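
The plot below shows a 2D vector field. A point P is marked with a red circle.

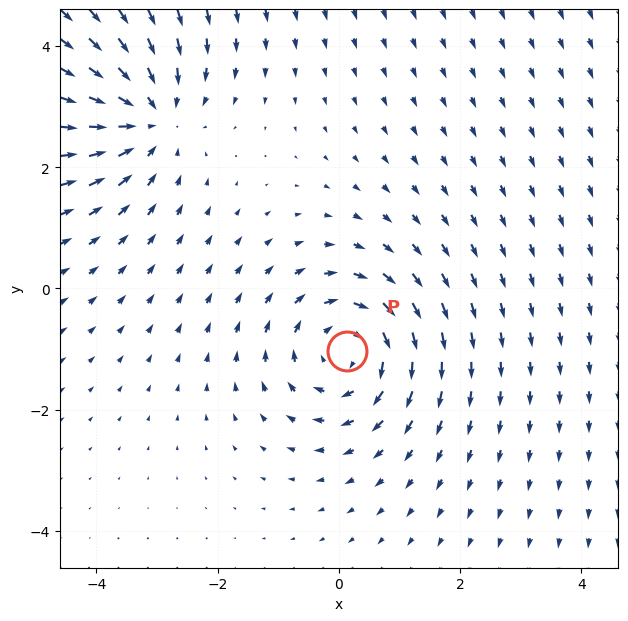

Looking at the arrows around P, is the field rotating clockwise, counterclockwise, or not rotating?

Near P at (0.1, -1.0) the arrows circulate clockwise. The curl (z-component) there is about -3; negative curl means clockwise rotation.

clockwise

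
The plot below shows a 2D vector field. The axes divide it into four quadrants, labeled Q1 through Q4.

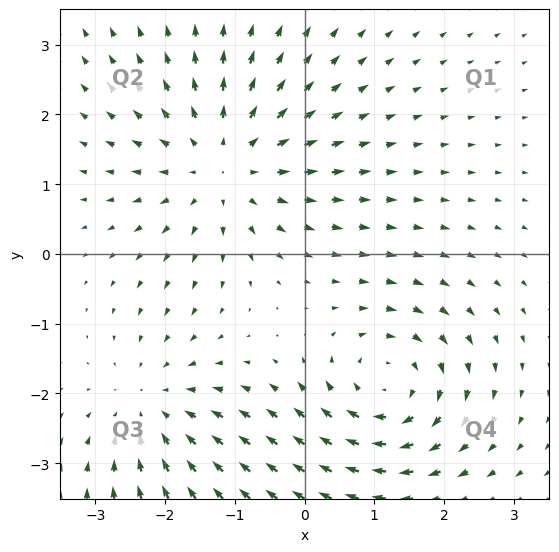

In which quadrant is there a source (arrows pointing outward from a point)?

Q2

The source sits at approximately (-1.2, 1.3), which lies in quadrant Q2. The divergence there is about +4, positive as expected for a source.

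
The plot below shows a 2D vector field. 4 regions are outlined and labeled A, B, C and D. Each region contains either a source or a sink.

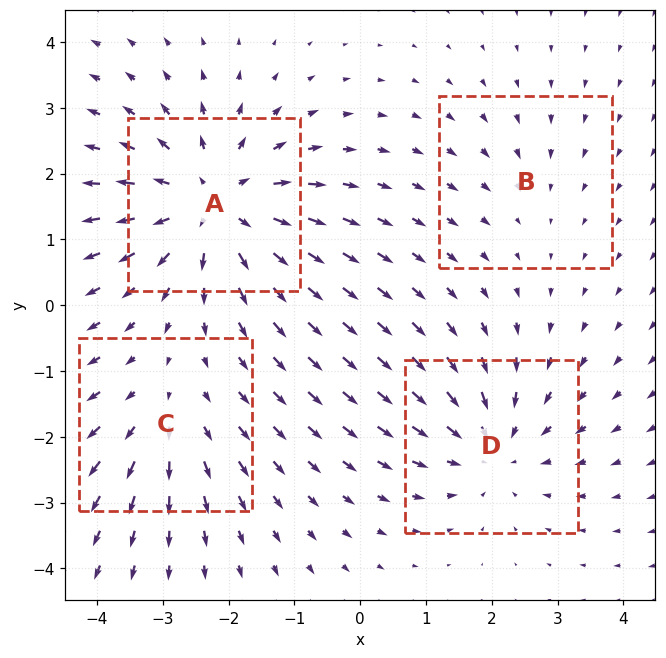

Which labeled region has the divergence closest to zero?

Divergence at each region's feature centre — A: about +6, B: about -2, C: about +3, D: about -4. Region B is closest to zero.

B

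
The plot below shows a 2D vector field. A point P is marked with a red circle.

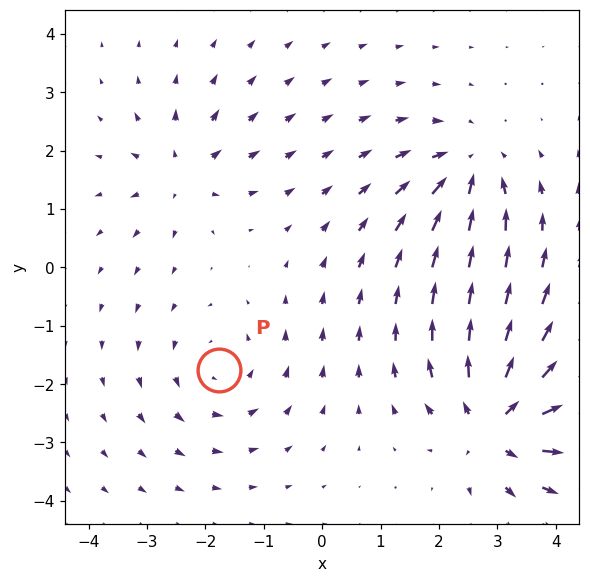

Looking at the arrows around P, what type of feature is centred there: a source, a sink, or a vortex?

vortex

At P (-1.8, -1.8) the arrows circulate counterclockwise. Divergence ≈0, curl about +3 — near-zero divergence with nonzero curl is a vortex.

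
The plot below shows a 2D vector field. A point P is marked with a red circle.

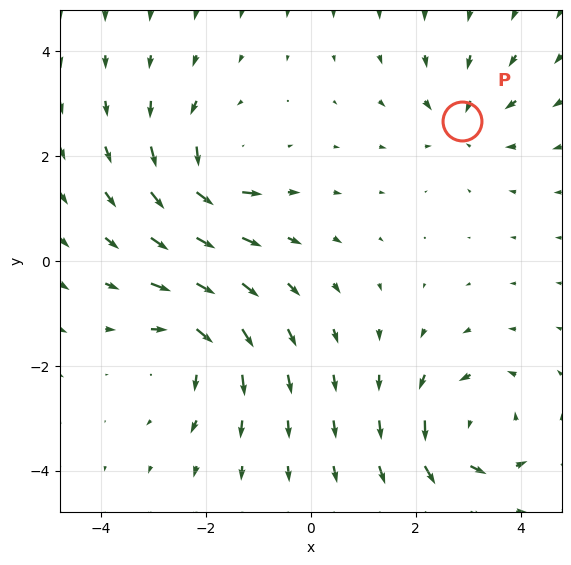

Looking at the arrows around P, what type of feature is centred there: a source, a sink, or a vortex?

At P (2.9, 2.7) the arrows converge inward. Divergence about -3, curl ≈0 — negative divergence with near-zero curl is a sink.

sink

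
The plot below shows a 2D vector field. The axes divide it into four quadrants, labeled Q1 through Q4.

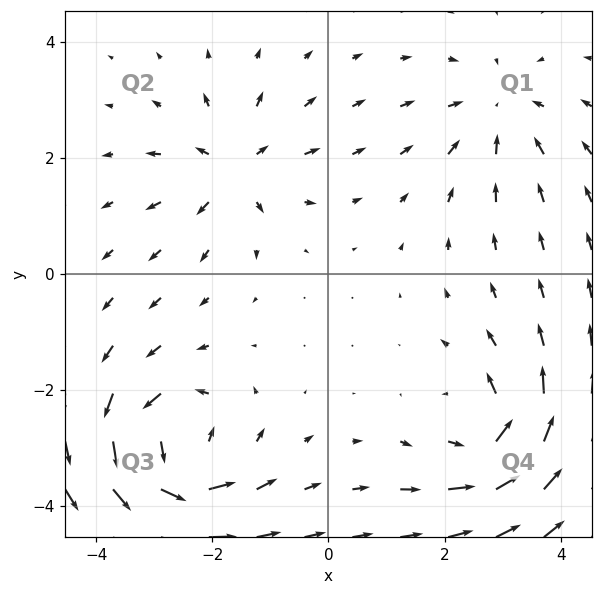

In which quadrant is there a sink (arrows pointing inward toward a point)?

The sink sits at approximately (2.9, 2.8), which lies in quadrant Q1. The divergence there is about -3, negative as expected for a sink.

Q1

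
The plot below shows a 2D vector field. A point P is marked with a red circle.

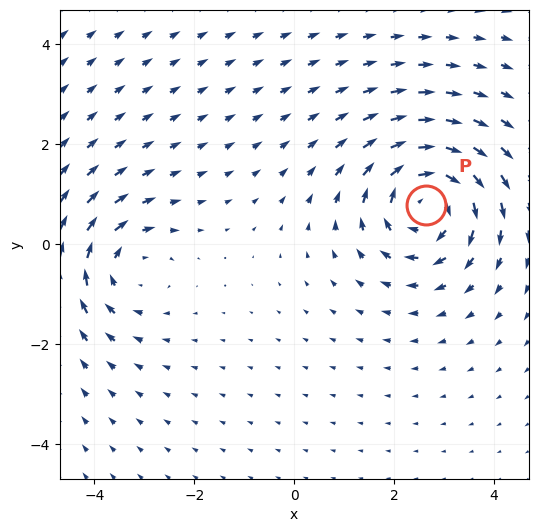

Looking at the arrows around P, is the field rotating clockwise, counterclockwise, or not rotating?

Near P at (2.6, 0.8) the arrows circulate clockwise. The curl (z-component) there is about -5; negative curl means clockwise rotation.

clockwise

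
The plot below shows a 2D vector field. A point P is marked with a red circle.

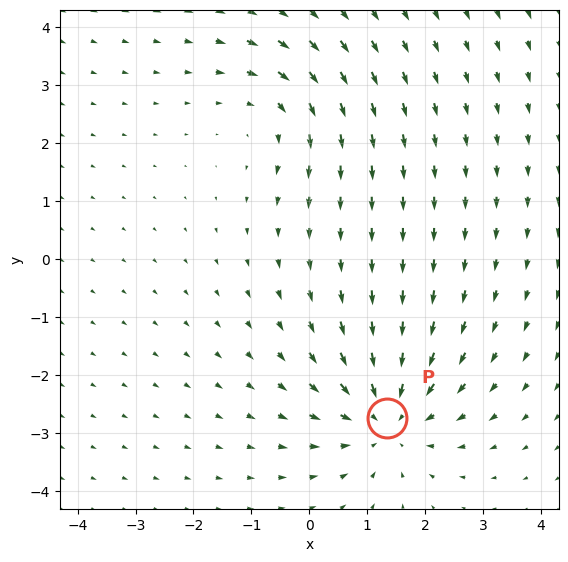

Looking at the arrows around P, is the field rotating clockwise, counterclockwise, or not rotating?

not rotating

Near P at (1.3, -2.7) the arrows show no circulation. The curl there is ≈0.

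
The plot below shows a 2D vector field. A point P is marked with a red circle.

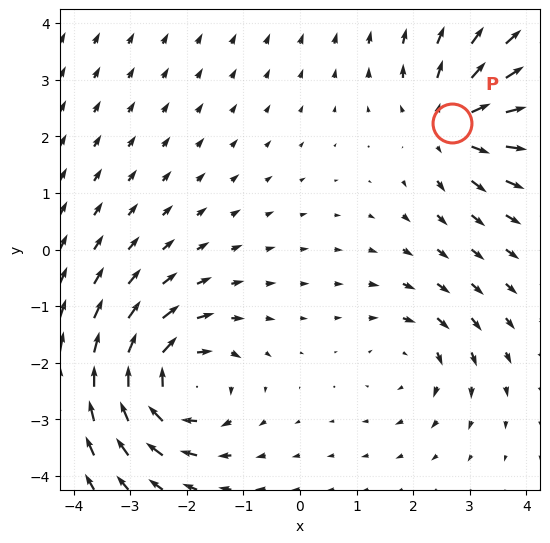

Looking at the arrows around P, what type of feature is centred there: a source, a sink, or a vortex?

At P (2.7, 2.2) the arrows spread outward. Divergence about +4, curl ≈0 — positive divergence with near-zero curl is a source.

source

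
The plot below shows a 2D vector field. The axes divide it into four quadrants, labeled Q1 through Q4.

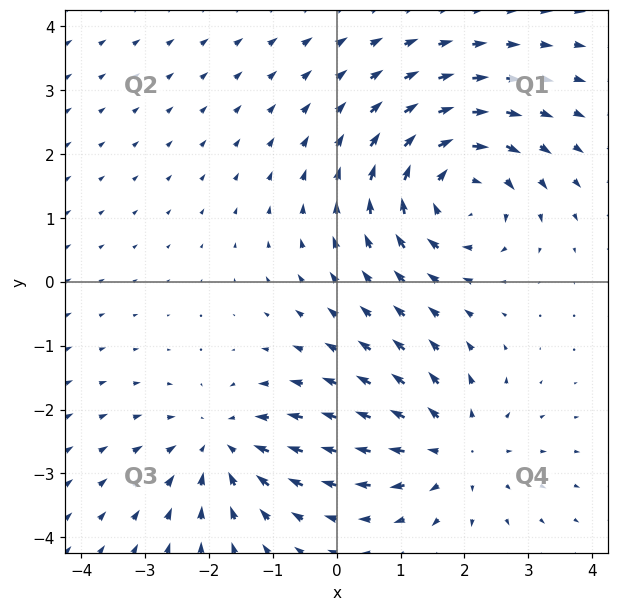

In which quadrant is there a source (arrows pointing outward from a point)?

Q4

The source sits at approximately (1.8, -2.6), which lies in quadrant Q4. The divergence there is about +4, positive as expected for a source.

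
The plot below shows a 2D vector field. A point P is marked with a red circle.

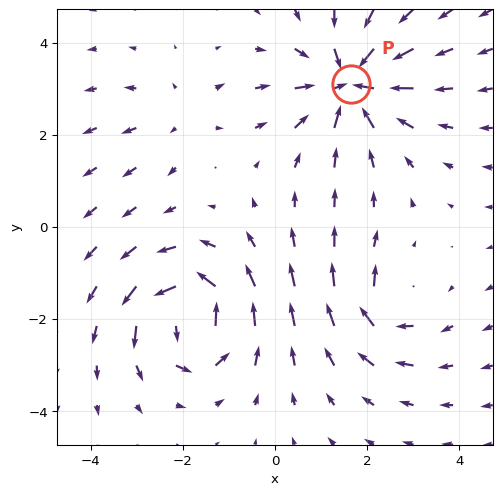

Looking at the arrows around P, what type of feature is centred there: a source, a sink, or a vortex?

sink

At P (1.6, 3.1) the arrows converge inward. Divergence about -5, curl ≈0 — negative divergence with near-zero curl is a sink.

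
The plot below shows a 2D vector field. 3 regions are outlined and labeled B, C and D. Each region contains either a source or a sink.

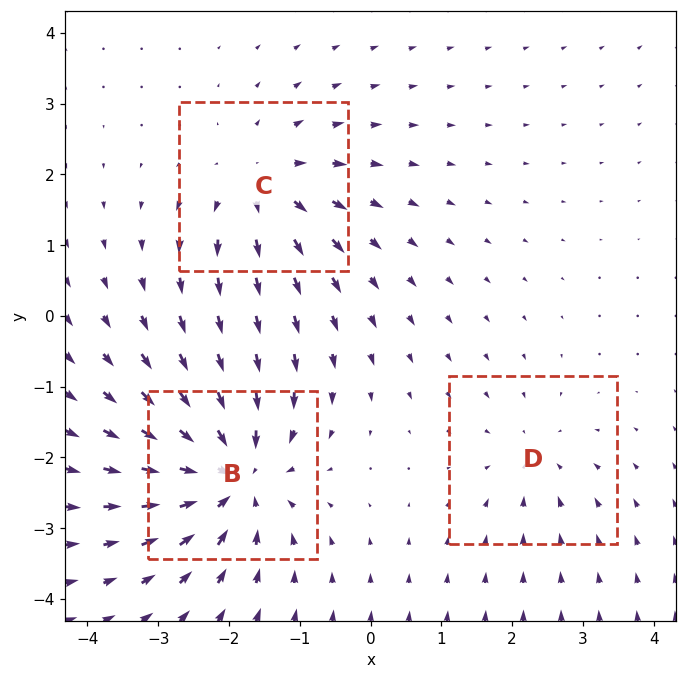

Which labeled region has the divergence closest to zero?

D

Divergence at each region's feature centre — B: about -5, C: about +3, D: about -2. Region D is closest to zero.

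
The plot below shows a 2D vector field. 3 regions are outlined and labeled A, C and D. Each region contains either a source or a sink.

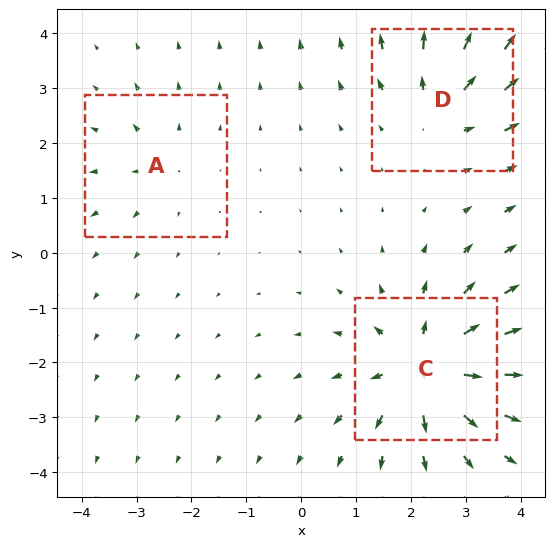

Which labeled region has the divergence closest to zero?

A

Divergence at each region's feature centre — A: about +2, C: about +5, D: about +3. Region A is closest to zero.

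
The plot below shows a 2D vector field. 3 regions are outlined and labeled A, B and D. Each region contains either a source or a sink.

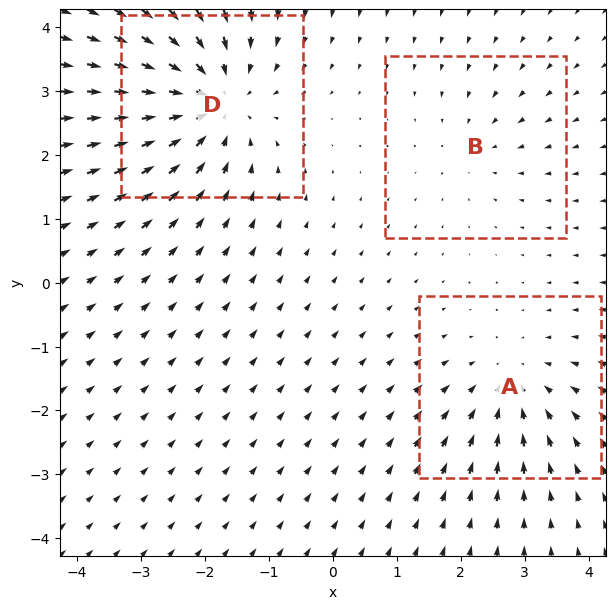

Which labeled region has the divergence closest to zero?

Divergence at each region's feature centre — A: about -3, B: about -2, D: about -5. Region B is closest to zero.

B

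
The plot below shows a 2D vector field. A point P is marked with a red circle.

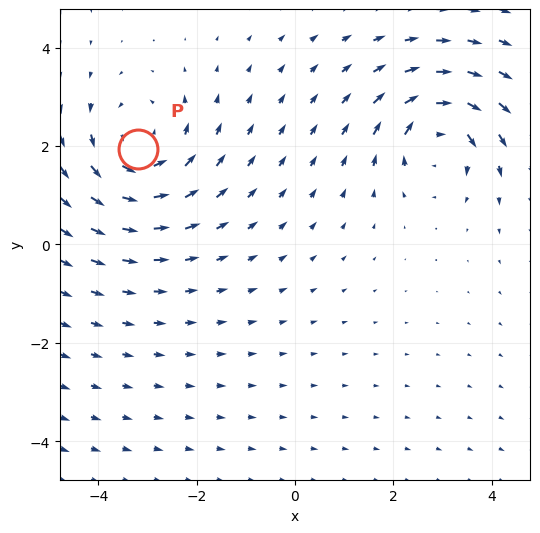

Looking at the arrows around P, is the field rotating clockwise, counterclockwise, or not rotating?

counterclockwise

Near P at (-3.2, 1.9) the arrows circulate counterclockwise. The curl (z-component) there is about +3; positive curl means counterclockwise rotation.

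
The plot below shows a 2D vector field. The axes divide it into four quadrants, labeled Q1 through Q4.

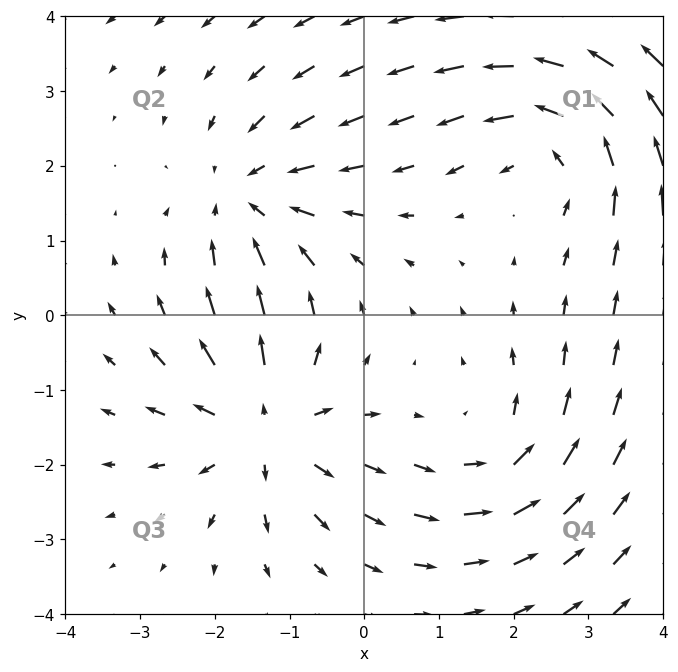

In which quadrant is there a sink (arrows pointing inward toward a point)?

Q2

The sink sits at approximately (-1.5, 1.5), which lies in quadrant Q2. The divergence there is about -4, negative as expected for a sink.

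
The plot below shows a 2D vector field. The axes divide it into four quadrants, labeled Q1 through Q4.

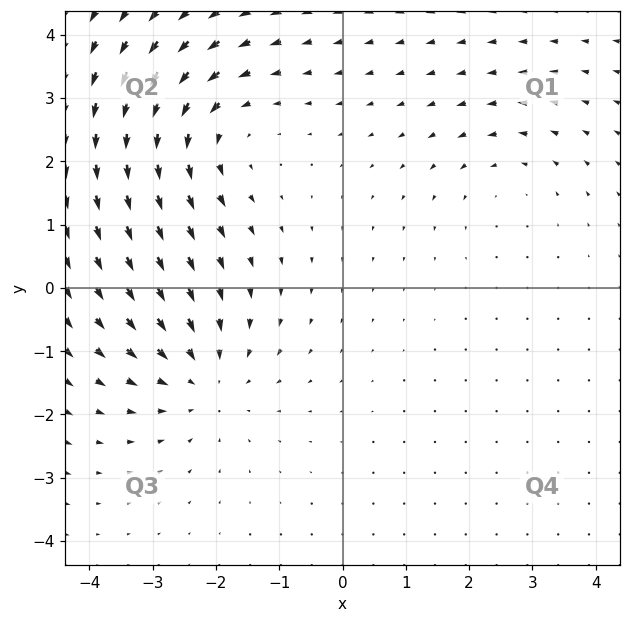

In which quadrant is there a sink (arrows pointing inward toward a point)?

Q3

The sink sits at approximately (-2.2, -1.4), which lies in quadrant Q3. The divergence there is about -4, negative as expected for a sink.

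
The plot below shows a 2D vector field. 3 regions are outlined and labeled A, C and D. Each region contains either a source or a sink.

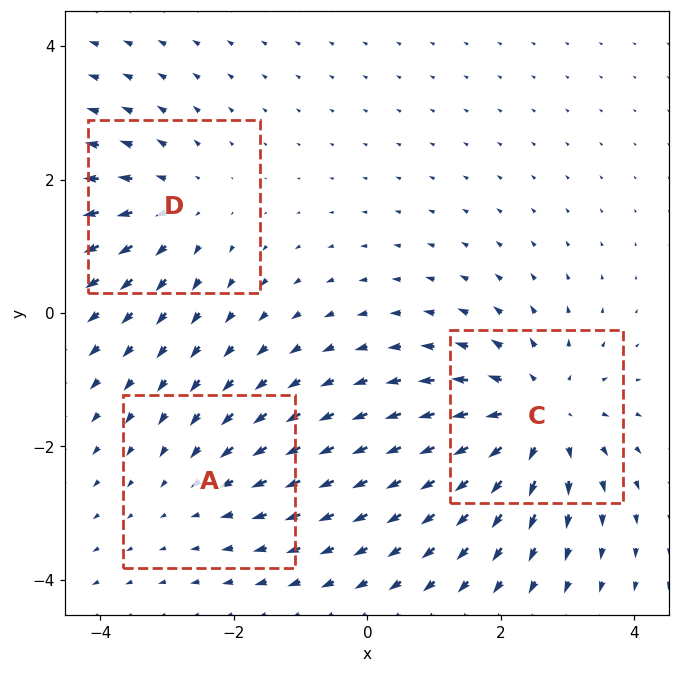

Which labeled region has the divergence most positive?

C

Divergence at each region's feature centre — A: about -2, C: about +4, D: about +3. Region C is most positive.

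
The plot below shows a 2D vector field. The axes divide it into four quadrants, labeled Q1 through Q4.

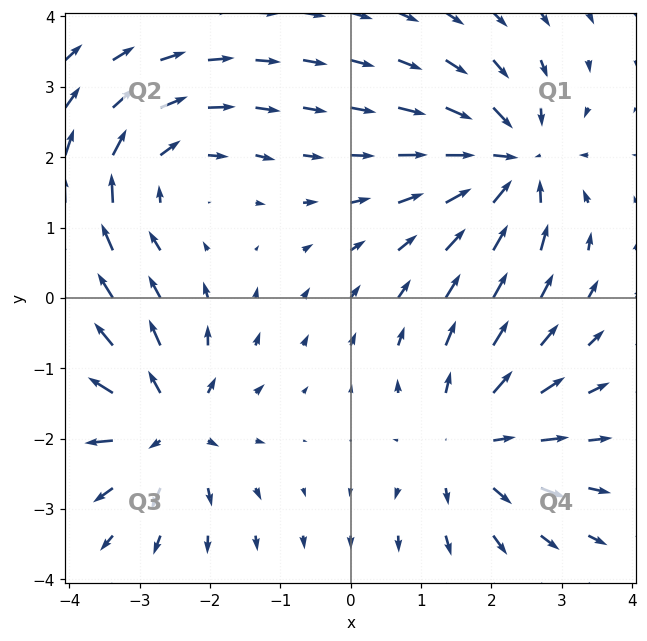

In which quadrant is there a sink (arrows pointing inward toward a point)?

The sink sits at approximately (2.3, 1.9), which lies in quadrant Q1. The divergence there is about -5, negative as expected for a sink.

Q1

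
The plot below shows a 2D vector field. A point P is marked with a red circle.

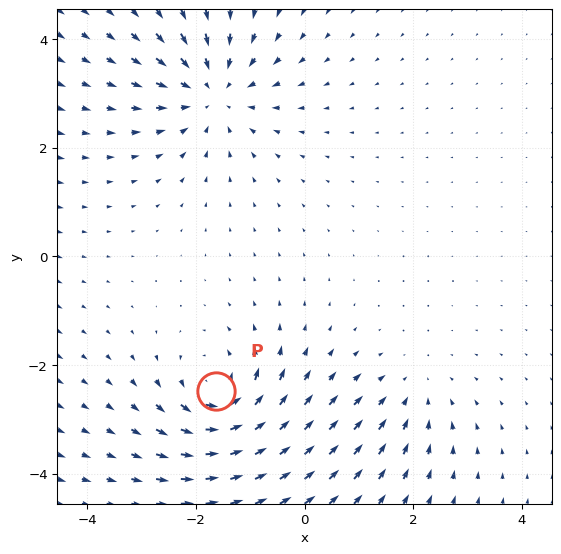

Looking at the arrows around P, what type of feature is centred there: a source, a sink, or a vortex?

At P (-1.6, -2.5) the arrows circulate counterclockwise. Divergence ≈0, curl about +5 — near-zero divergence with nonzero curl is a vortex.

vortex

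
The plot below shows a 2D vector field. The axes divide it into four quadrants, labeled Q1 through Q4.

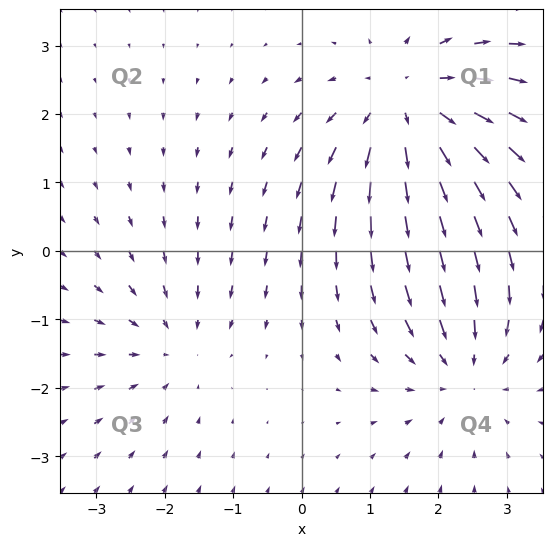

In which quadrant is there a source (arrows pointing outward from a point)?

The source sits at approximately (1.6, 2.1), which lies in quadrant Q1. The divergence there is about +4, positive as expected for a source.

Q1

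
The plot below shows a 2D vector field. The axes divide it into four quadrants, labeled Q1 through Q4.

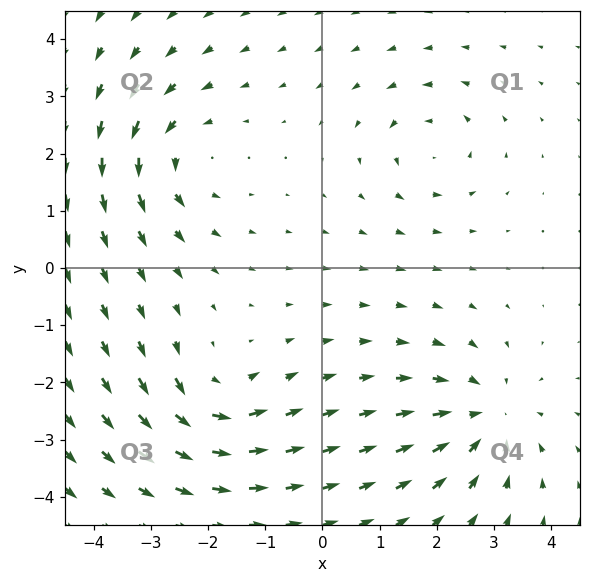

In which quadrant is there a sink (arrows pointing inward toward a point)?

The sink sits at approximately (2.9, -2.6), which lies in quadrant Q4. The divergence there is about -5, negative as expected for a sink.

Q4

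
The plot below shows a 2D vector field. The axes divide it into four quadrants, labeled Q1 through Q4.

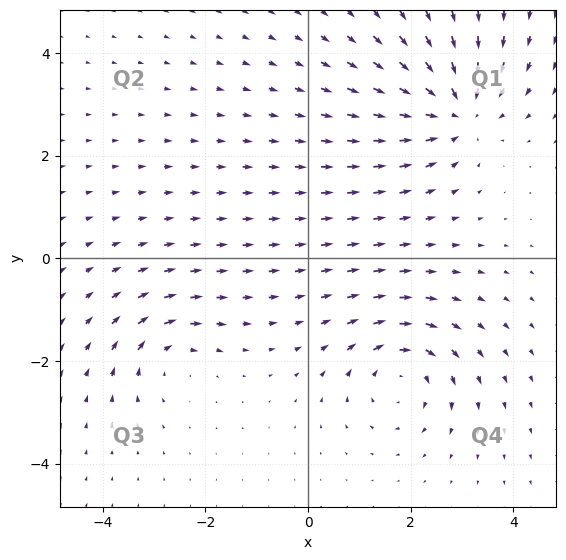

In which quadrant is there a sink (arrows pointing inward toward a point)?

The sink sits at approximately (2.9, 2.9), which lies in quadrant Q1. The divergence there is about -5, negative as expected for a sink.

Q1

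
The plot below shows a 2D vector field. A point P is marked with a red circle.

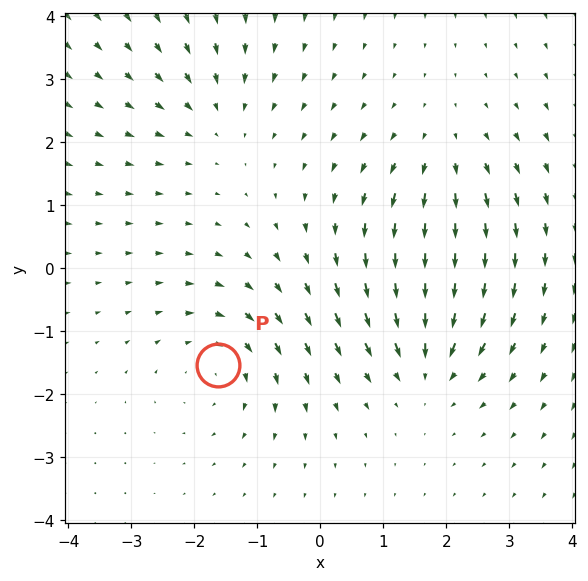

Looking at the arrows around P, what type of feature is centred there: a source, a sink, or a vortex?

At P (-1.6, -1.5) the arrows circulate clockwise. Divergence ≈0, curl about -3 — near-zero divergence with nonzero curl is a vortex.

vortex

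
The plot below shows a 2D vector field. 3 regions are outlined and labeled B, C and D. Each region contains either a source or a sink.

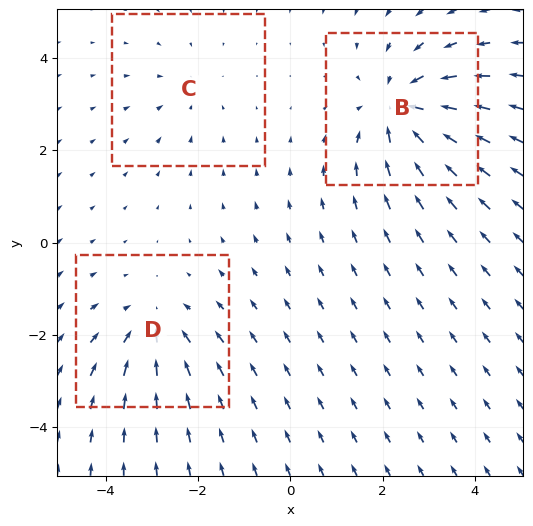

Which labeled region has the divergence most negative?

Divergence at each region's feature centre — B: about -5, C: about -2, D: about -3. Region B is most negative.

B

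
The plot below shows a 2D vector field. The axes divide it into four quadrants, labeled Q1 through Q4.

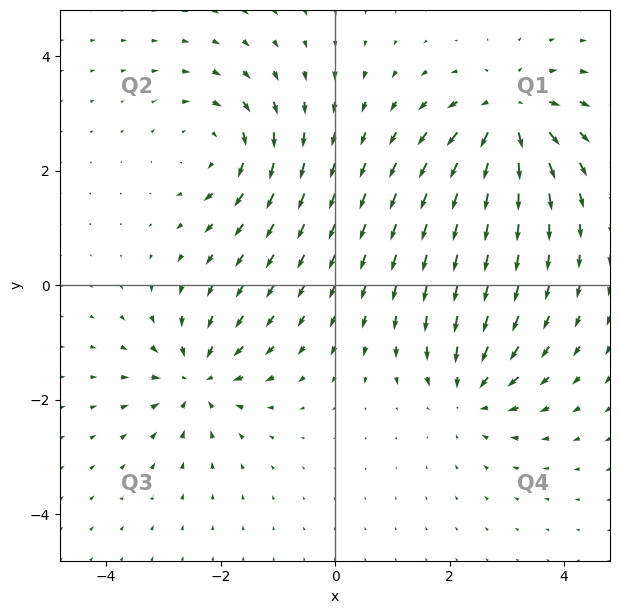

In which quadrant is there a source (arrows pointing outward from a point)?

Q1

The source sits at approximately (3.0, 3.0), which lies in quadrant Q1. The divergence there is about +5, positive as expected for a source.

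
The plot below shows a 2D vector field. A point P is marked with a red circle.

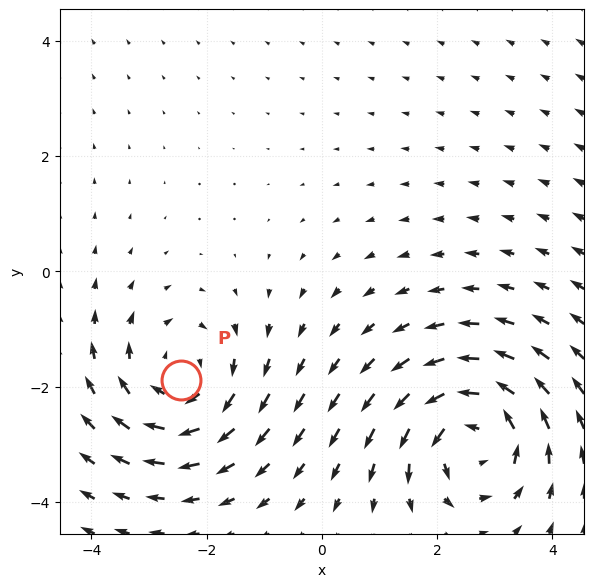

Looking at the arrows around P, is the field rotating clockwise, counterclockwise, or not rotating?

clockwise

Near P at (-2.4, -1.9) the arrows circulate clockwise. The curl (z-component) there is about -3; negative curl means clockwise rotation.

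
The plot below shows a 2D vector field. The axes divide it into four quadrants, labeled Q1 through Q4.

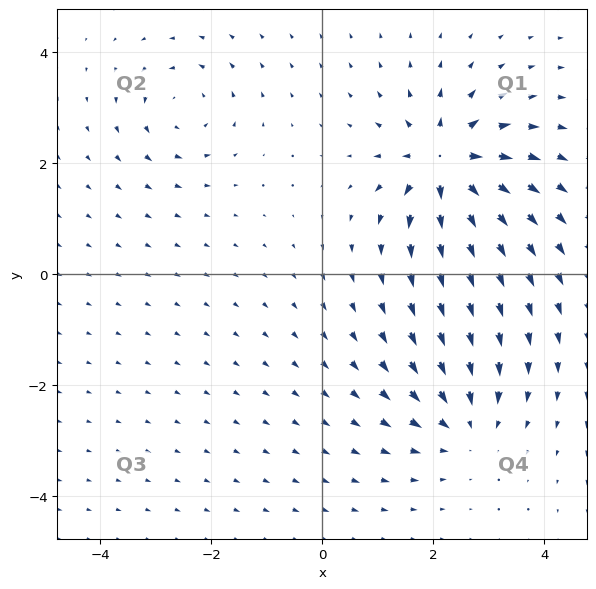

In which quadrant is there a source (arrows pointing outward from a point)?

The source sits at approximately (2.2, 2.0), which lies in quadrant Q1. The divergence there is about +7, positive as expected for a source.

Q1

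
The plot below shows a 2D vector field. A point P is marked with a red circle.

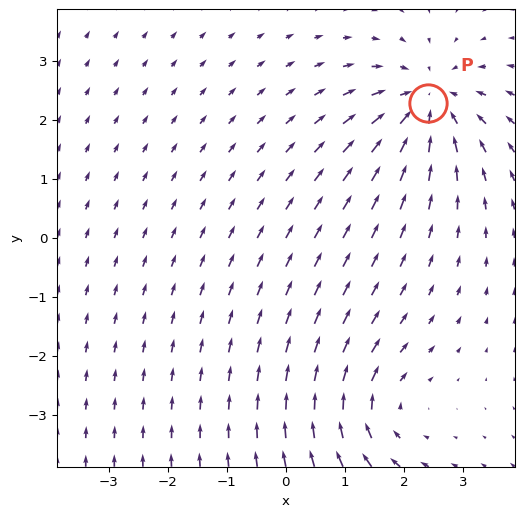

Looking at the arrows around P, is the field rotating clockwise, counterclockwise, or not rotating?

not rotating

Near P at (2.4, 2.3) the arrows show no circulation. The curl there is ≈0.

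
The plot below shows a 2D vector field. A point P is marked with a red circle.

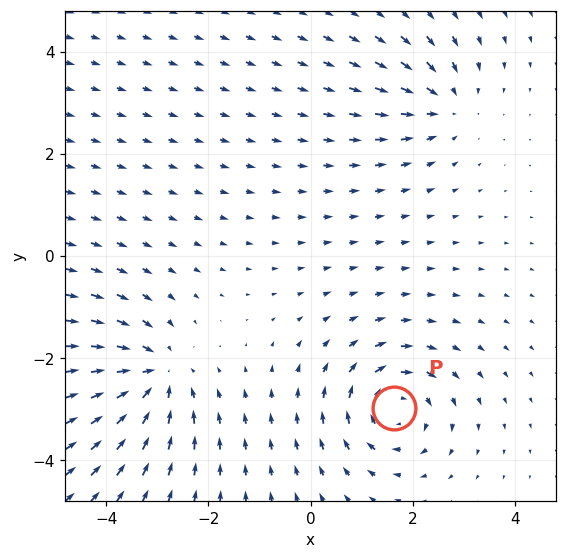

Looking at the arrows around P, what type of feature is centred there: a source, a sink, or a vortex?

vortex

At P (1.6, -3.0) the arrows circulate clockwise. Divergence ≈0, curl about -6 — near-zero divergence with nonzero curl is a vortex.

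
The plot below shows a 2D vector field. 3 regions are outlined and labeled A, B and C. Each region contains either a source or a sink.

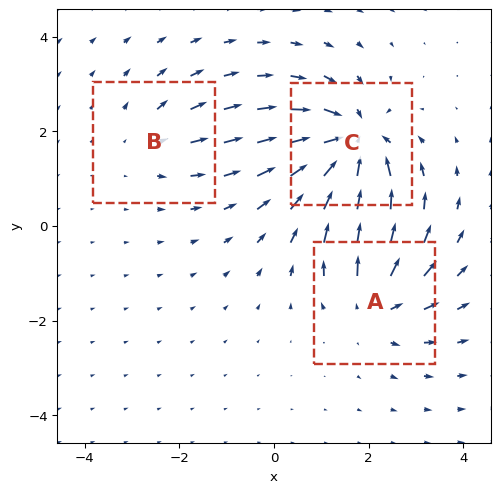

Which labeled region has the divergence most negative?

Divergence at each region's feature centre — A: about +3, B: about +2, C: about -5. Region C is most negative.

C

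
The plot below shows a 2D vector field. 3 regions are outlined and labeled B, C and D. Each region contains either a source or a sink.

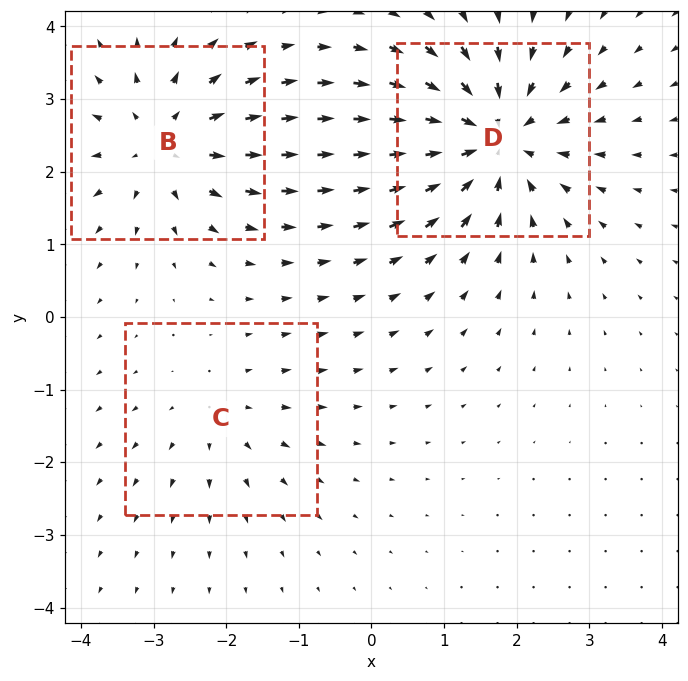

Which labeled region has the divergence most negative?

Divergence at each region's feature centre — B: about +4, C: about +2, D: about -5. Region D is most negative.

D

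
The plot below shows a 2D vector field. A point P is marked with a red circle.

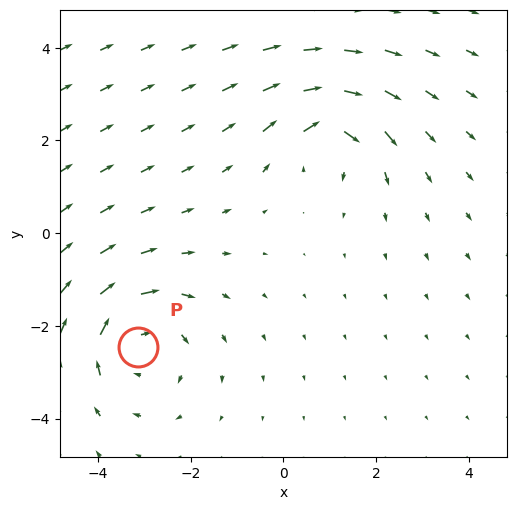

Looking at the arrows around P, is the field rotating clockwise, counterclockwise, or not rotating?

clockwise

Near P at (-3.1, -2.5) the arrows circulate clockwise. The curl (z-component) there is about -4; negative curl means clockwise rotation.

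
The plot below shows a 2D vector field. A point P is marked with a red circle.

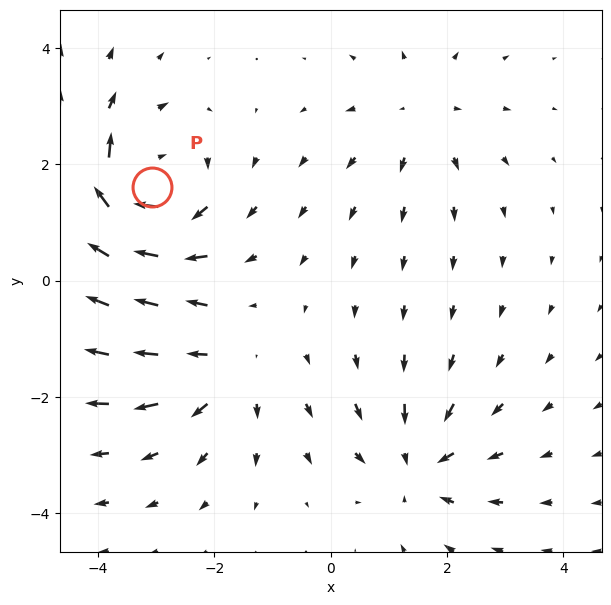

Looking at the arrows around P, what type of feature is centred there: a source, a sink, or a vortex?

vortex

At P (-3.1, 1.6) the arrows circulate clockwise. Divergence ≈0, curl about -5 — near-zero divergence with nonzero curl is a vortex.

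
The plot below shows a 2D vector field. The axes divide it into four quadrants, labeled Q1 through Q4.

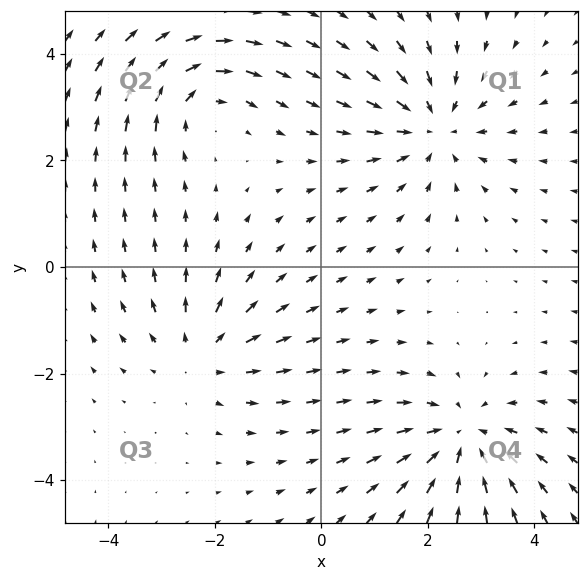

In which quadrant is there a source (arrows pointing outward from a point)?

Q3

The source sits at approximately (-2.2, -1.6), which lies in quadrant Q3. The divergence there is about +3, positive as expected for a source.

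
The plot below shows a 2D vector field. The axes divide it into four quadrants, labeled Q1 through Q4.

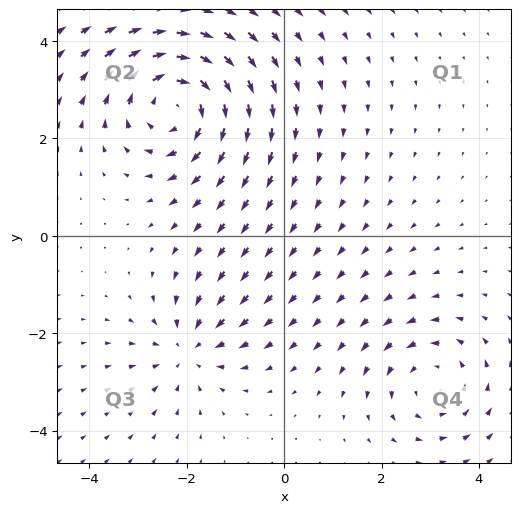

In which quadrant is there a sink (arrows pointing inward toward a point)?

The sink sits at approximately (-2.0, -2.3), which lies in quadrant Q3. The divergence there is about -3, negative as expected for a sink.

Q3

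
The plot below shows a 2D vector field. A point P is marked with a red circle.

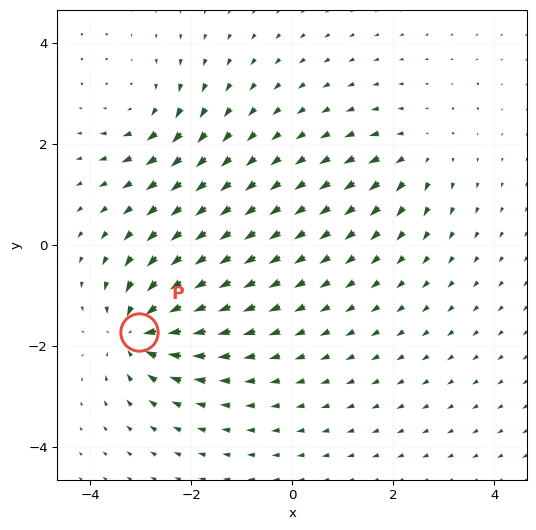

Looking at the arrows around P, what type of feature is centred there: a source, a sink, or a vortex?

At P (-3.0, -1.7) the arrows converge inward. Divergence about -6, curl ≈0 — negative divergence with near-zero curl is a sink.

sink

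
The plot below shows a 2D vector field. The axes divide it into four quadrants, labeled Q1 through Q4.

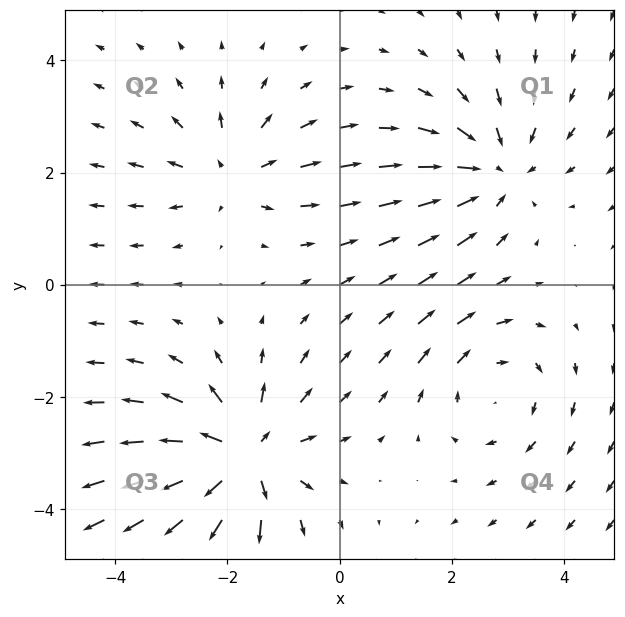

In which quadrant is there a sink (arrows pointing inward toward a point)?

Q1

The sink sits at approximately (2.8, 2.0), which lies in quadrant Q1. The divergence there is about -4, negative as expected for a sink.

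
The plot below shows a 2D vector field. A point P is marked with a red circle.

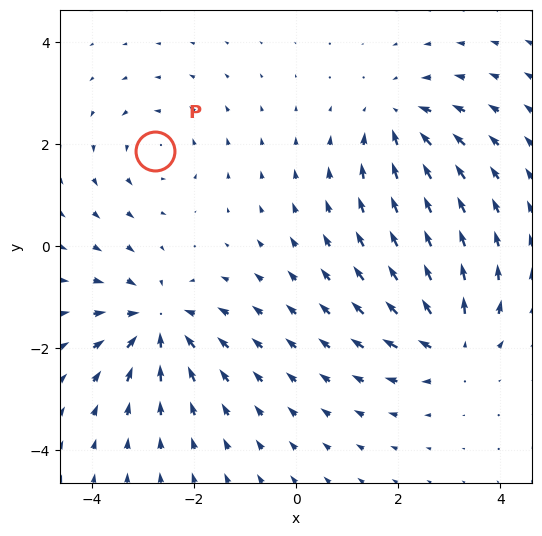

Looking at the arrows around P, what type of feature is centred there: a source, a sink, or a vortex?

At P (-2.8, 1.9) the arrows circulate counterclockwise. Divergence ≈0, curl about +3 — near-zero divergence with nonzero curl is a vortex.

vortex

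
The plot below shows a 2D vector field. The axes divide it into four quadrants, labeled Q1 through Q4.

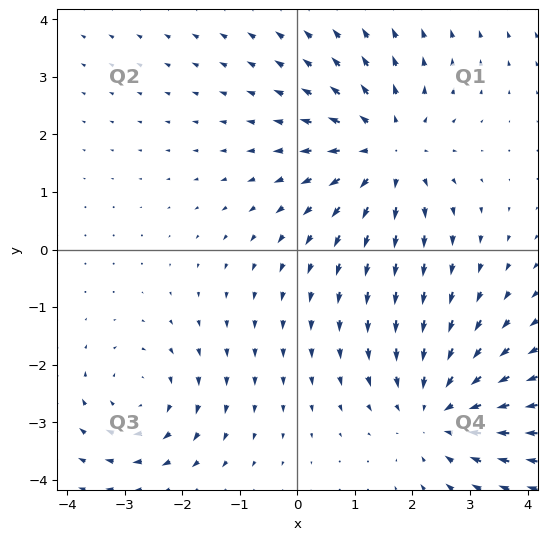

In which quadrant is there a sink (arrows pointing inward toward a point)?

Q4

The sink sits at approximately (2.4, -2.8), which lies in quadrant Q4. The divergence there is about -4, negative as expected for a sink.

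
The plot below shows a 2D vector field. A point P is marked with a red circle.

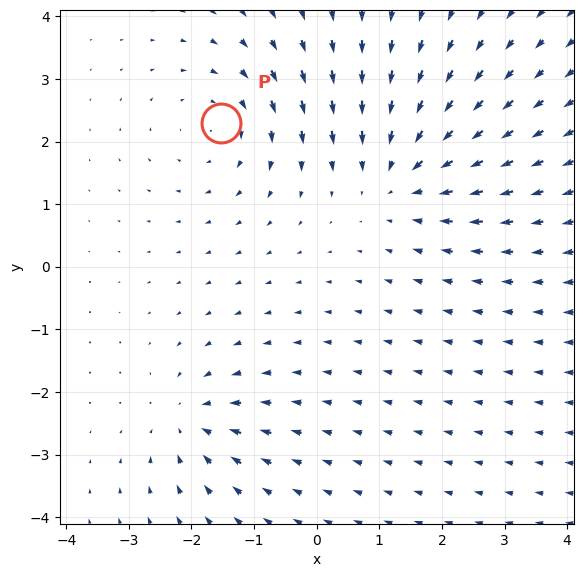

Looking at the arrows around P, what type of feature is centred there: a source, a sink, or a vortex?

At P (-1.5, 2.3) the arrows circulate clockwise. Divergence ≈0, curl about -3 — near-zero divergence with nonzero curl is a vortex.

vortex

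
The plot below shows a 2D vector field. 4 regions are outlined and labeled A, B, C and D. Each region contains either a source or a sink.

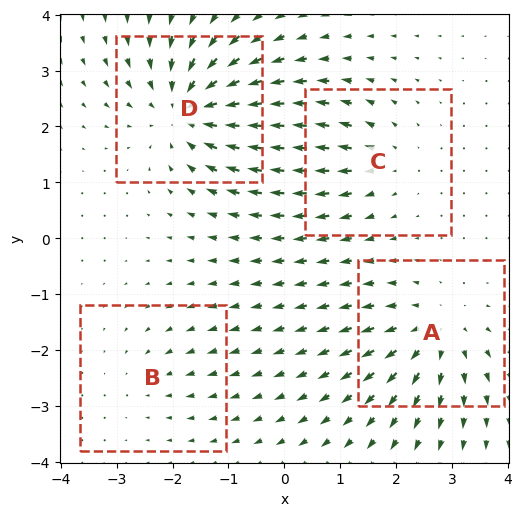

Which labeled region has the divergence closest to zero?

Divergence at each region's feature centre — A: about +5, B: about -2, C: about +3, D: about -7. Region B is closest to zero.

B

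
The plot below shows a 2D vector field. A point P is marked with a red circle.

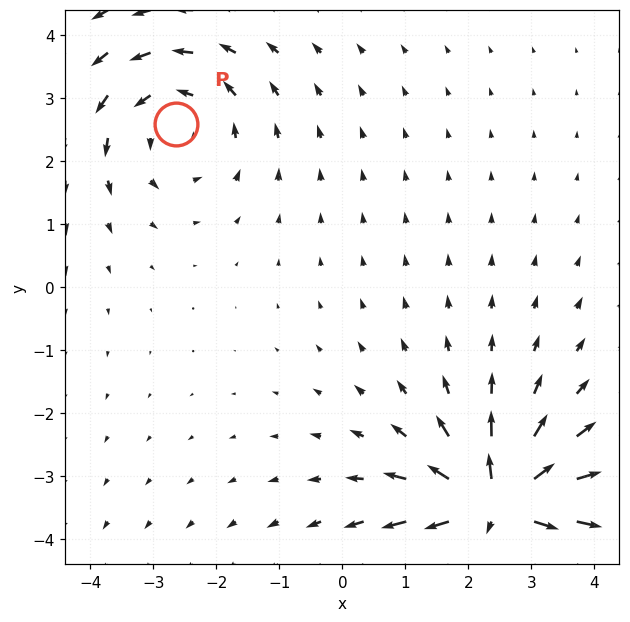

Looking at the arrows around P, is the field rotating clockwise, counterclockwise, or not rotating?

Near P at (-2.6, 2.6) the arrows circulate counterclockwise. The curl (z-component) there is about +3; positive curl means counterclockwise rotation.

counterclockwise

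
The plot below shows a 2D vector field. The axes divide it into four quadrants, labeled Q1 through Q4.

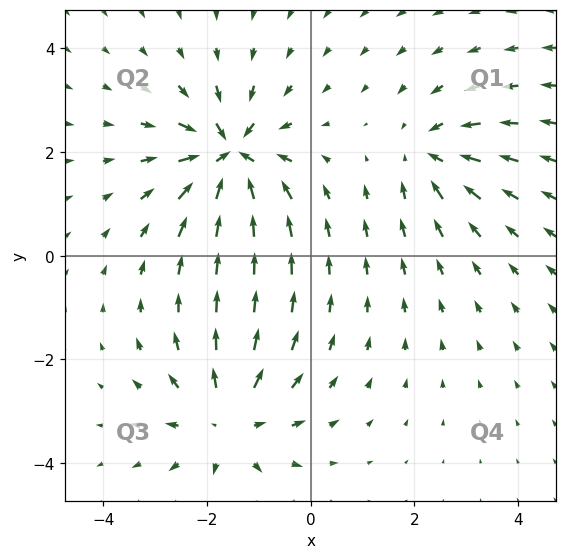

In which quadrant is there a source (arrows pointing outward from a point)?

Q3

The source sits at approximately (-1.6, -3.2), which lies in quadrant Q3. The divergence there is about +4, positive as expected for a source.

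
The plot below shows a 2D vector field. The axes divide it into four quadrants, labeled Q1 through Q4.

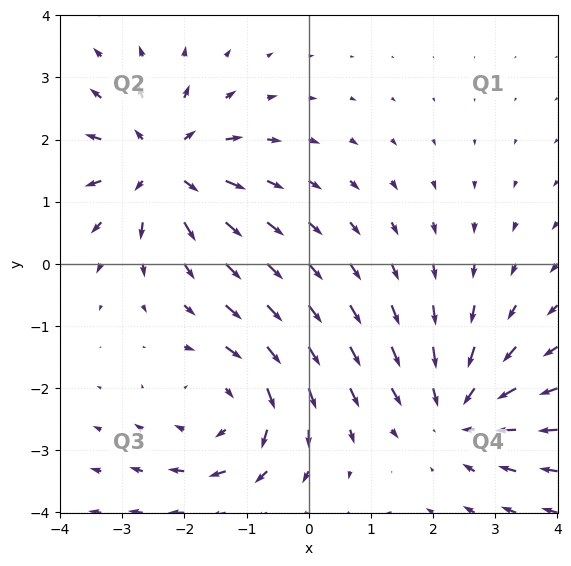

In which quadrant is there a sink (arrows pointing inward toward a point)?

The sink sits at approximately (2.4, -2.4), which lies in quadrant Q4. The divergence there is about -3, negative as expected for a sink.

Q4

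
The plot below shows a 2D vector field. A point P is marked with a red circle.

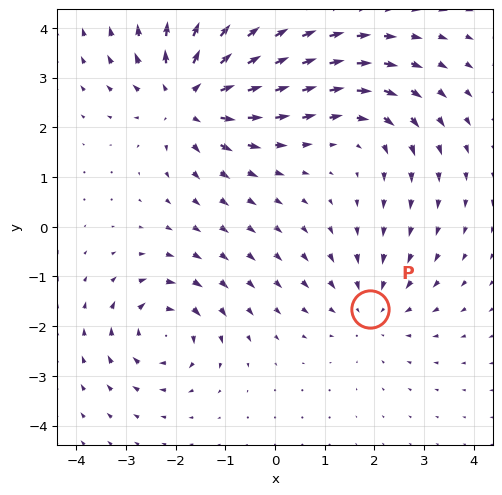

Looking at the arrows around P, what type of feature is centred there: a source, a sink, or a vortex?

sink

At P (1.9, -1.7) the arrows converge inward. Divergence about -3, curl ≈0 — negative divergence with near-zero curl is a sink.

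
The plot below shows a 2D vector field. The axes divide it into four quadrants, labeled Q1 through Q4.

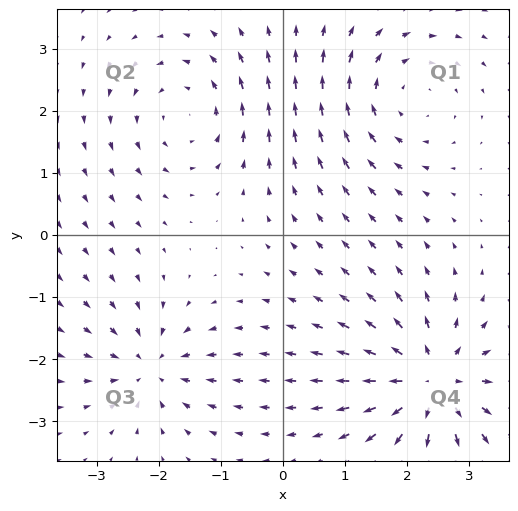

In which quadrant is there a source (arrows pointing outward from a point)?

Q4

The source sits at approximately (2.4, -2.4), which lies in quadrant Q4. The divergence there is about +6, positive as expected for a source.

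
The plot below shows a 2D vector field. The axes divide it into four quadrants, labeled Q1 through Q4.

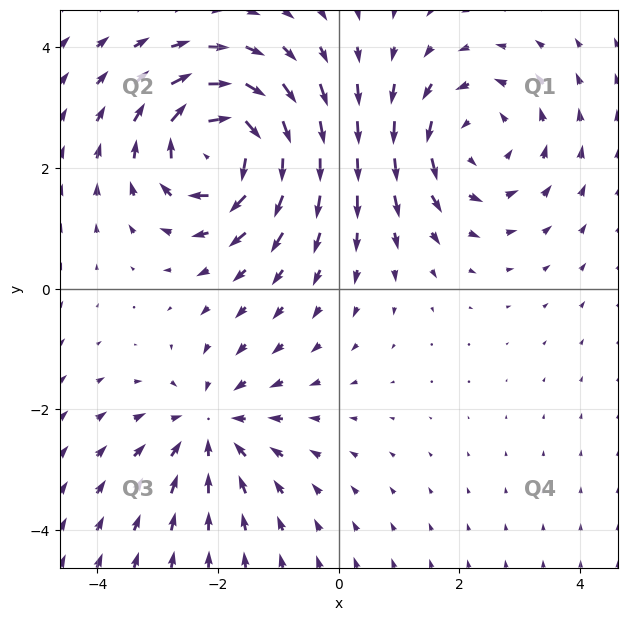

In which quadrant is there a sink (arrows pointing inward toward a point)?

Q3

The sink sits at approximately (-2.1, -2.3), which lies in quadrant Q3. The divergence there is about -3, negative as expected for a sink.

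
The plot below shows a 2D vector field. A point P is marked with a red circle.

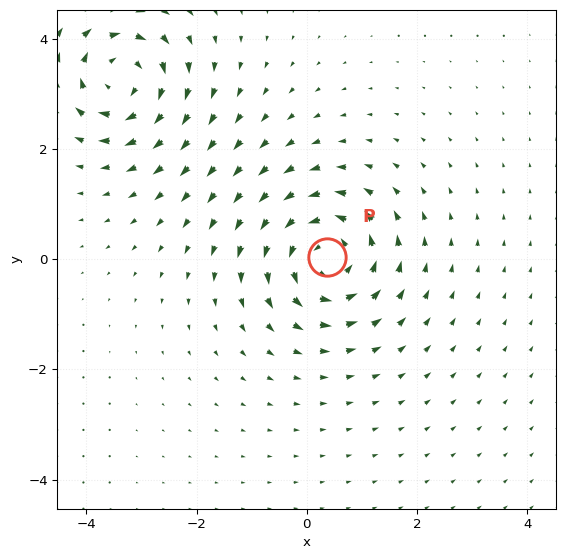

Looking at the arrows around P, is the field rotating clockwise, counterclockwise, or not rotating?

Near P at (0.4, 0.0) the arrows circulate counterclockwise. The curl (z-component) there is about +5; positive curl means counterclockwise rotation.

counterclockwise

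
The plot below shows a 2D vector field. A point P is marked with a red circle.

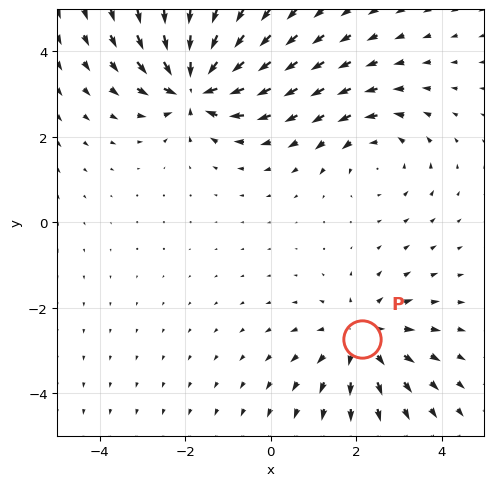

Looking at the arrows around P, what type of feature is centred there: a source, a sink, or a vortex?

At P (2.1, -2.7) the arrows spread outward. Divergence about +3, curl ≈0 — positive divergence with near-zero curl is a source.

source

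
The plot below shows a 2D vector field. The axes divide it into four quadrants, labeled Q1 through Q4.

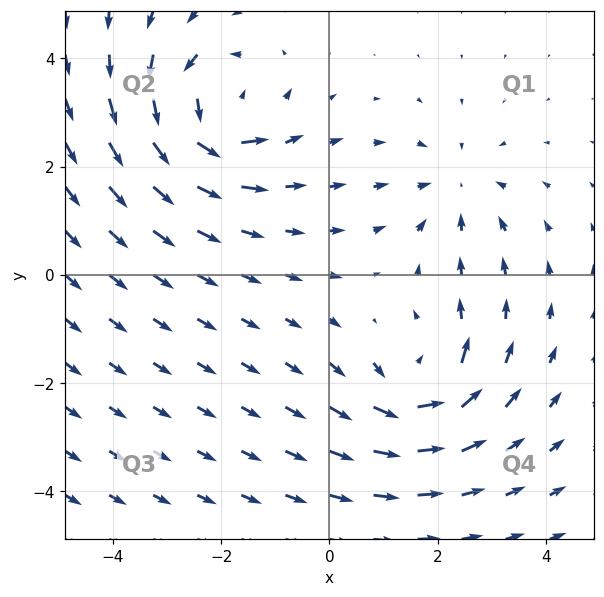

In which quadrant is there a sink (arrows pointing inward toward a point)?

The sink sits at approximately (2.3, 1.6), which lies in quadrant Q1. The divergence there is about -2, negative as expected for a sink.

Q1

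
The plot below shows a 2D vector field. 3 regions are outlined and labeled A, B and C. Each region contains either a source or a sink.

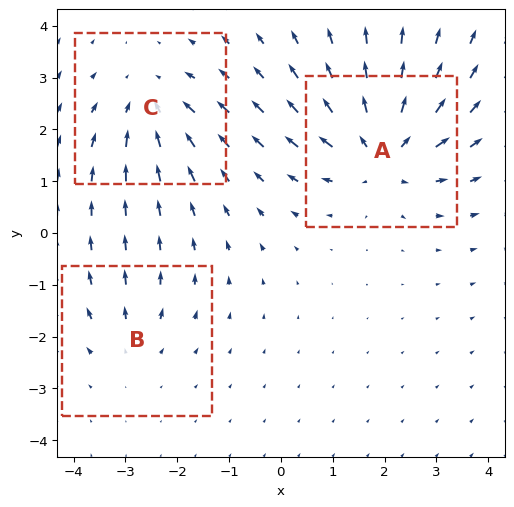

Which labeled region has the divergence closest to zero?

Divergence at each region's feature centre — A: about +5, B: about +2, C: about -3. Region B is closest to zero.

B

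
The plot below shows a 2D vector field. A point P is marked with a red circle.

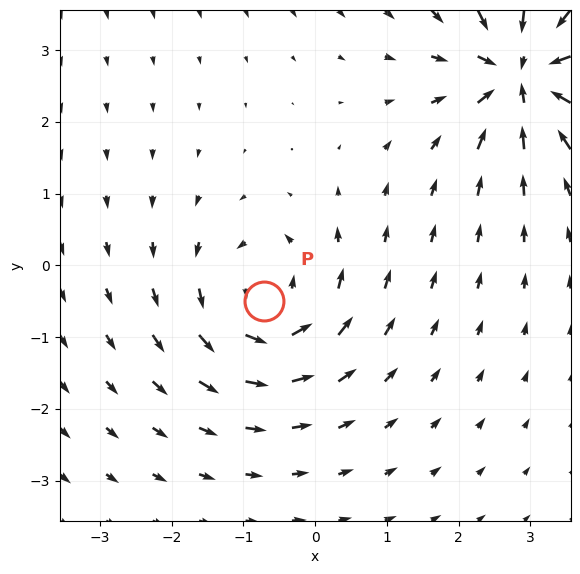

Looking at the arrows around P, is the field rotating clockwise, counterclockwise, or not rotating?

counterclockwise

Near P at (-0.7, -0.5) the arrows circulate counterclockwise. The curl (z-component) there is about +5; positive curl means counterclockwise rotation.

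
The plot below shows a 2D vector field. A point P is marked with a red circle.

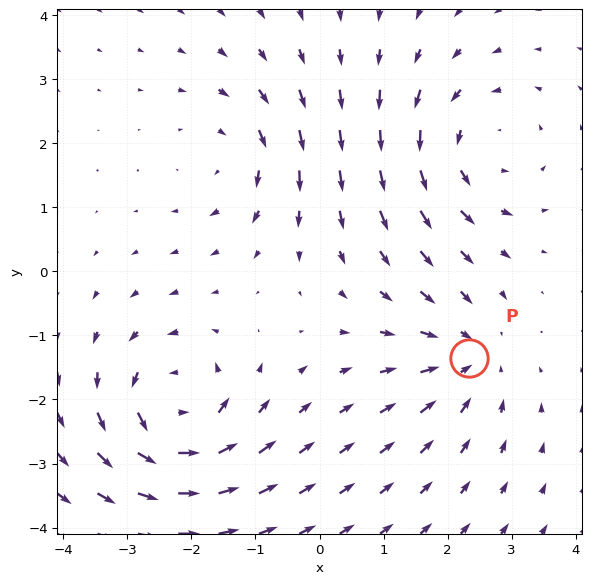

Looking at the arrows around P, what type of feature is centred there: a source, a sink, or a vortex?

At P (2.3, -1.3) the arrows converge inward. Divergence about -4, curl ≈0 — negative divergence with near-zero curl is a sink.

sink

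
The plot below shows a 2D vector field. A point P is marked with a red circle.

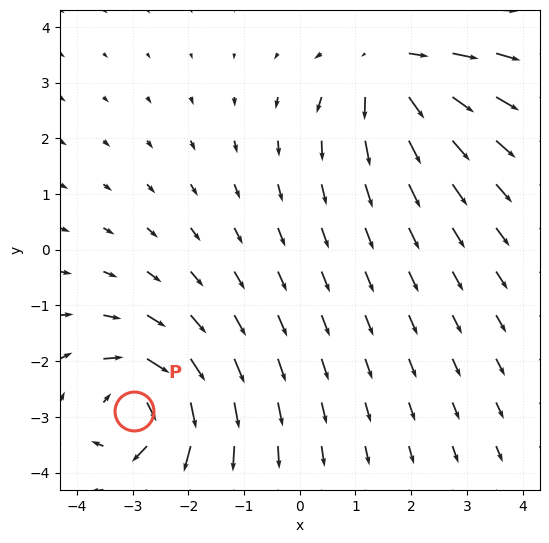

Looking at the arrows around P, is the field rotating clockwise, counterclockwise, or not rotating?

Near P at (-3.0, -2.9) the arrows circulate clockwise. The curl (z-component) there is about -6; negative curl means clockwise rotation.

clockwise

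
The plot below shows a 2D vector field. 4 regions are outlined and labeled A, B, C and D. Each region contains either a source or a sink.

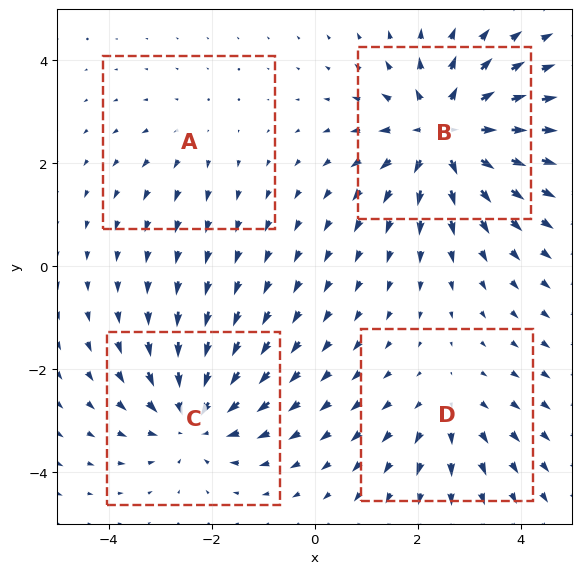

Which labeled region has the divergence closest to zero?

Divergence at each region's feature centre — A: about +2, B: about +7, C: about -5, D: about +3. Region A is closest to zero.

A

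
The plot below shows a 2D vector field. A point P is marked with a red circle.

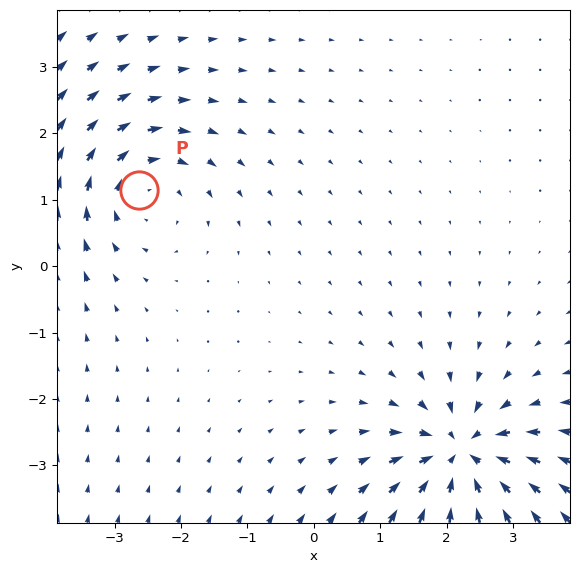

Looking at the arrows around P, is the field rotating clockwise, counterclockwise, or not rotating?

clockwise

Near P at (-2.6, 1.1) the arrows circulate clockwise. The curl (z-component) there is about -3; negative curl means clockwise rotation.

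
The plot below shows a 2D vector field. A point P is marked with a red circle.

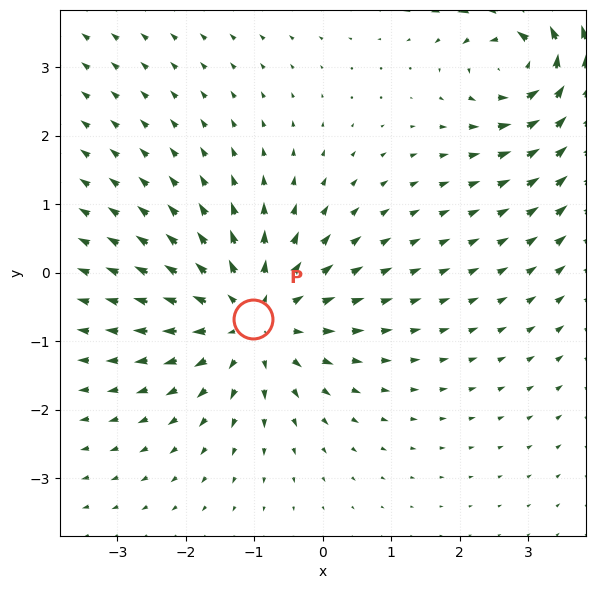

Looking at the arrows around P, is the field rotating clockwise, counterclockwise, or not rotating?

Near P at (-1.0, -0.7) the arrows show no circulation. The curl there is ≈0.

not rotating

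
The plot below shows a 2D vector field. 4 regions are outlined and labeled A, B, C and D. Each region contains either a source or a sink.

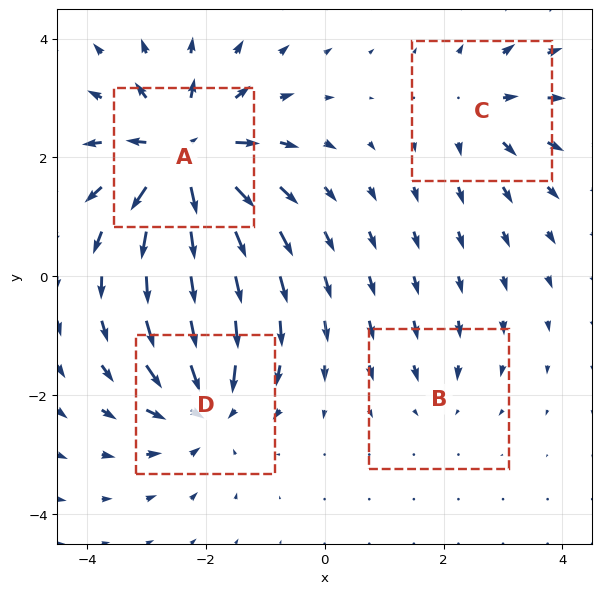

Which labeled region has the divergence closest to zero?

B

Divergence at each region's feature centre — A: about +7, B: about -2, C: about +3, D: about -5. Region B is closest to zero.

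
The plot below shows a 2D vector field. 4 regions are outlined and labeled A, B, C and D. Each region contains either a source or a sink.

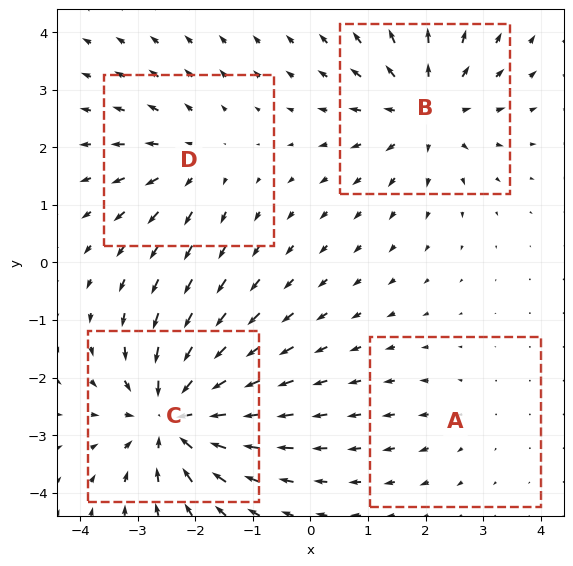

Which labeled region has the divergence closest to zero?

A

Divergence at each region's feature centre — A: about +2, B: about +5, C: about -7, D: about +4. Region A is closest to zero.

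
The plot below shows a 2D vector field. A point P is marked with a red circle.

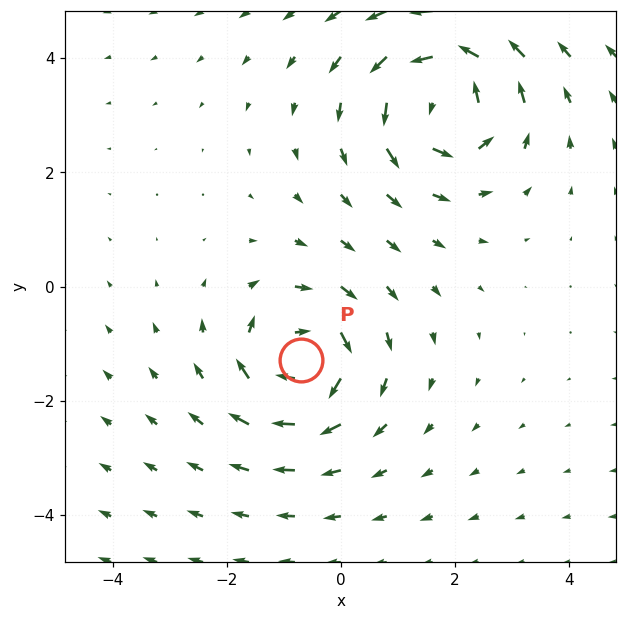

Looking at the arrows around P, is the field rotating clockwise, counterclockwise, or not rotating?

Near P at (-0.7, -1.3) the arrows circulate clockwise. The curl (z-component) there is about -4; negative curl means clockwise rotation.

clockwise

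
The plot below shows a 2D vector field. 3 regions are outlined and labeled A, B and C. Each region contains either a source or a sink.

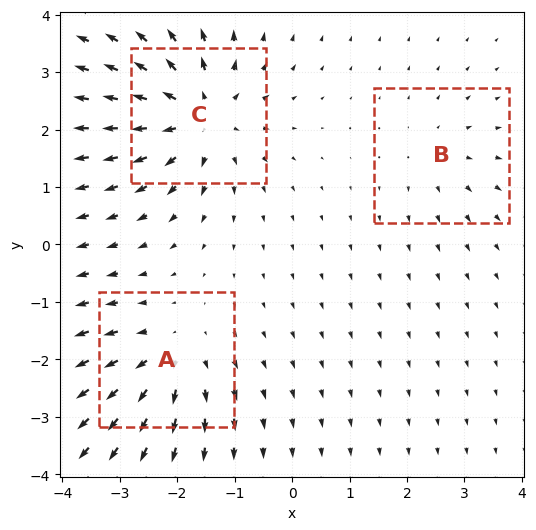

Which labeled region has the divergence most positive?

Divergence at each region's feature centre — A: about +4, B: about +2, C: about +5. Region C is most positive.

C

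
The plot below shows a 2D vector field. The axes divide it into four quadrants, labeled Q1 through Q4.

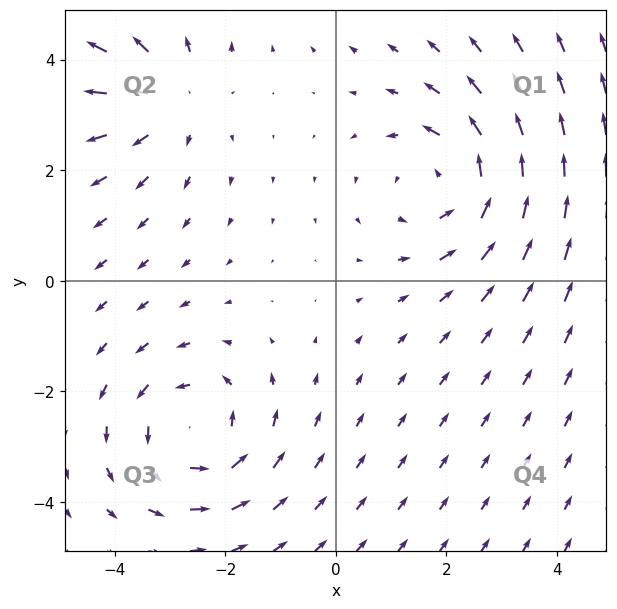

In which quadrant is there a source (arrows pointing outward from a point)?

Q2

The source sits at approximately (-3.0, 3.3), which lies in quadrant Q2. The divergence there is about +3, positive as expected for a source.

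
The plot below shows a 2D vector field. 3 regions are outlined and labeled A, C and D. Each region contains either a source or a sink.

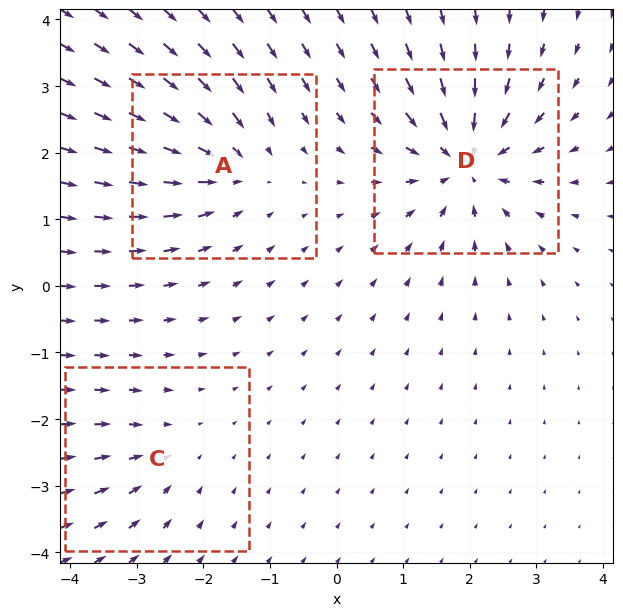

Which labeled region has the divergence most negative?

Divergence at each region's feature centre — A: about -4, C: about -2, D: about -5. Region D is most negative.

D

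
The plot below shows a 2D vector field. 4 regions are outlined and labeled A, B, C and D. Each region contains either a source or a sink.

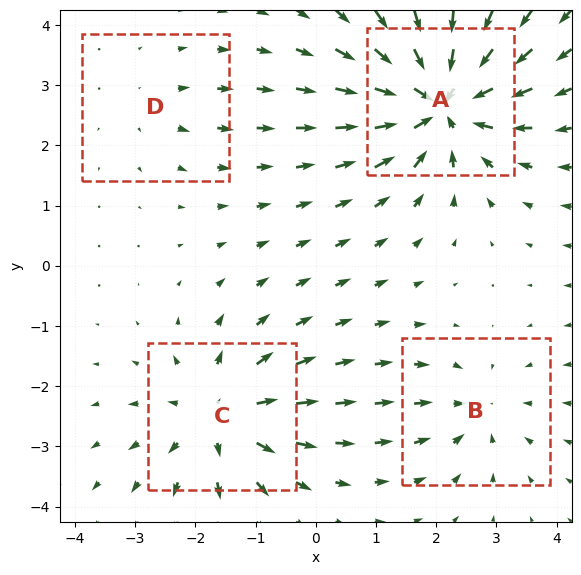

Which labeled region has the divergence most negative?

A

Divergence at each region's feature centre — A: about -7, B: about -3, C: about +5, D: about +2. Region A is most negative.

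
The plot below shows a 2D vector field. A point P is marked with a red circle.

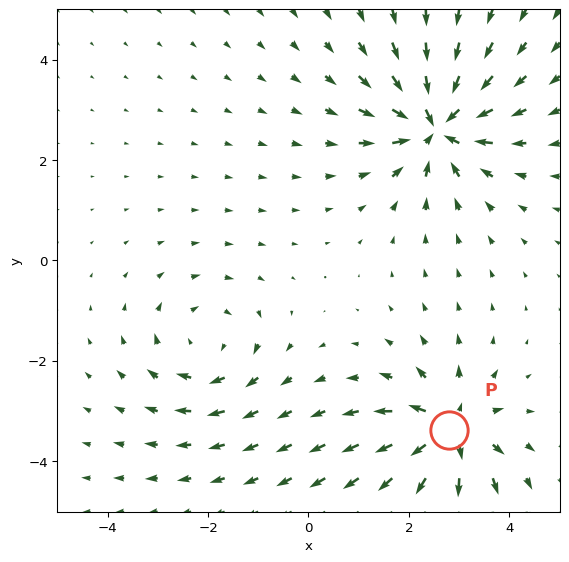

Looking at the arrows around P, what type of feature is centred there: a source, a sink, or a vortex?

At P (2.8, -3.4) the arrows spread outward. Divergence about +6, curl ≈0 — positive divergence with near-zero curl is a source.

source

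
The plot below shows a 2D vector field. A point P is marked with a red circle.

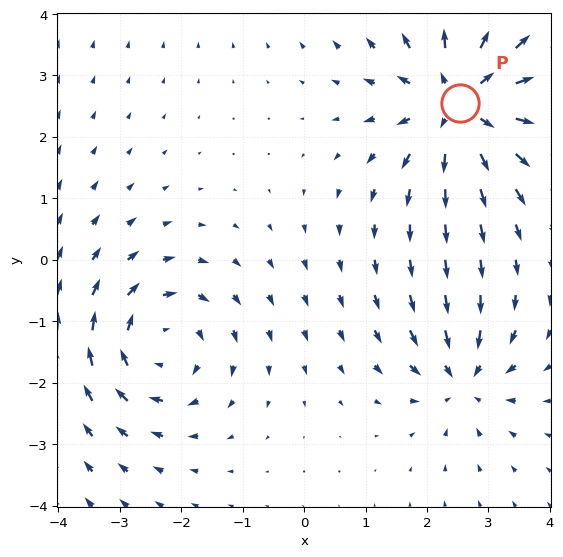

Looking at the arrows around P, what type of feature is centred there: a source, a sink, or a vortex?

At P (2.5, 2.6) the arrows spread outward. Divergence about +5, curl ≈0 — positive divergence with near-zero curl is a source.

source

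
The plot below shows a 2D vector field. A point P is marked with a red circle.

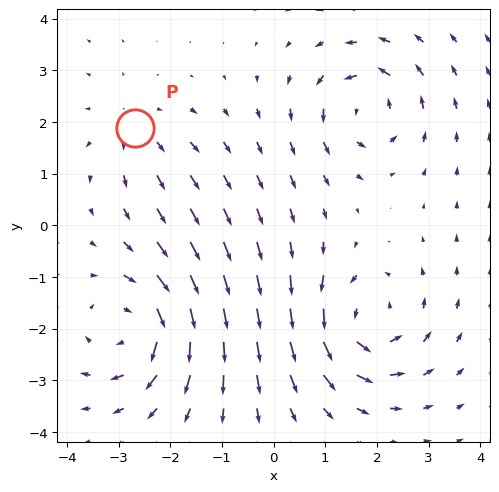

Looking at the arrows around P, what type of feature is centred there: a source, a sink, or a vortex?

At P (-2.7, 1.9) the arrows spread outward. Divergence about +2, curl ≈0 — positive divergence with near-zero curl is a source.

source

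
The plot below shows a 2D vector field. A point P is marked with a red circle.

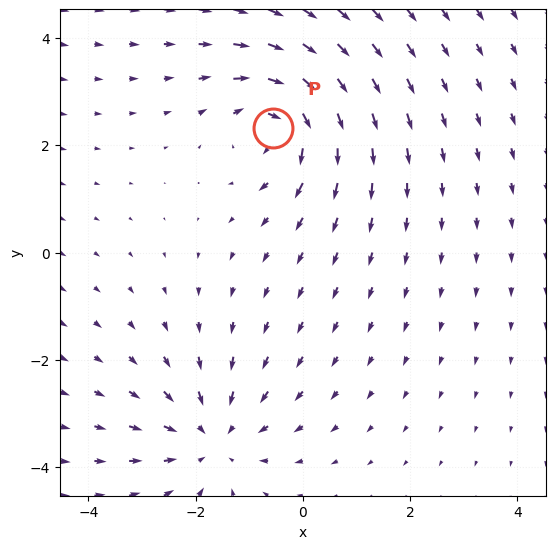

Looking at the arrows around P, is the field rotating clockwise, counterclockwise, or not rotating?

Near P at (-0.6, 2.3) the arrows circulate clockwise. The curl (z-component) there is about -5; negative curl means clockwise rotation.

clockwise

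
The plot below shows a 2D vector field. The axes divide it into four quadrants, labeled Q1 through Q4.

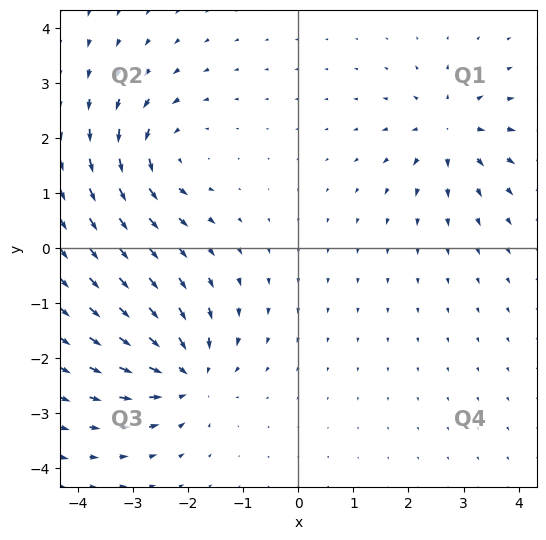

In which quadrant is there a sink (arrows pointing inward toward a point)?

The sink sits at approximately (-2.0, -2.3), which lies in quadrant Q3. The divergence there is about -6, negative as expected for a sink.

Q3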